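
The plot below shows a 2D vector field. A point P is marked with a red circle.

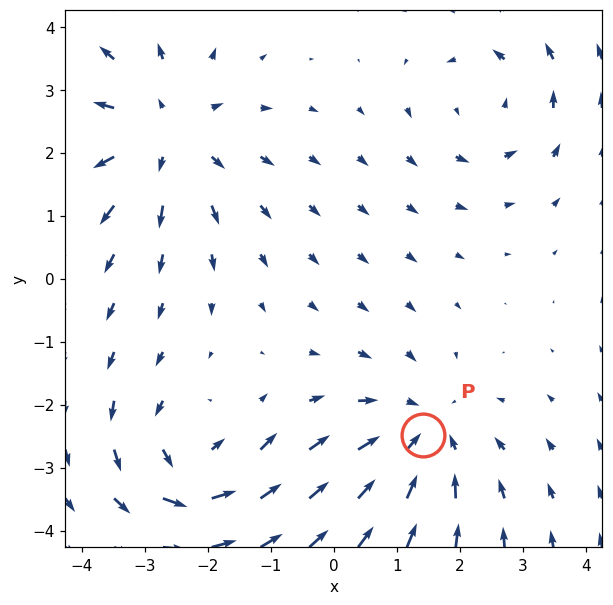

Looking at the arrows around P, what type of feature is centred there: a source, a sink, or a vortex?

sink

At P (1.4, -2.5) the arrows converge inward. Divergence about -3, curl ≈0 — negative divergence with near-zero curl is a sink.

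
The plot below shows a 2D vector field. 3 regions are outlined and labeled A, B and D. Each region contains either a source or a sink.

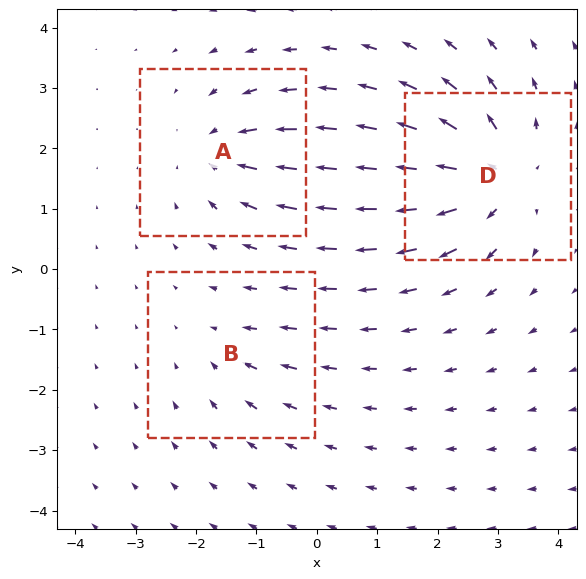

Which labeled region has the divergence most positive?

D

Divergence at each region's feature centre — A: about -4, B: about -2, D: about +5. Region D is most positive.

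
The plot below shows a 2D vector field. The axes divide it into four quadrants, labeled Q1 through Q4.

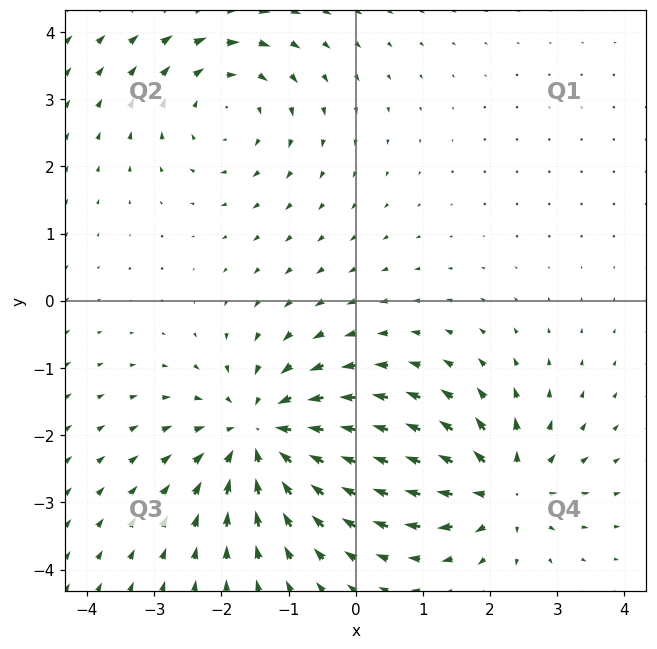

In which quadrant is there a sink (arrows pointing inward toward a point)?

The sink sits at approximately (-1.4, -2.0), which lies in quadrant Q3. The divergence there is about -4, negative as expected for a sink.

Q3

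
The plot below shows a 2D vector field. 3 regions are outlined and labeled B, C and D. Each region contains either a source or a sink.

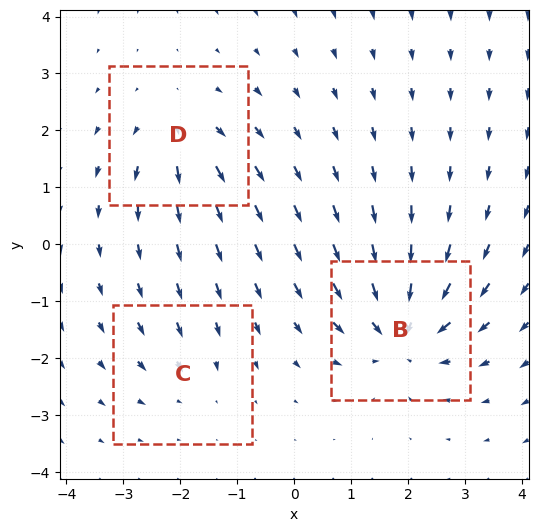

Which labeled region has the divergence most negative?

B

Divergence at each region's feature centre — B: about -6, C: about -2, D: about +3. Region B is most negative.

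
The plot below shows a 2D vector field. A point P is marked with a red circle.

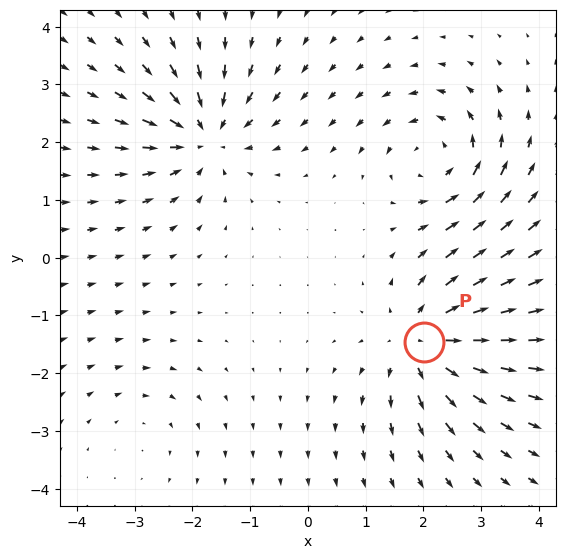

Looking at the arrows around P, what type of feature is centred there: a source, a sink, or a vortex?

source

At P (2.0, -1.5) the arrows spread outward. Divergence about +6, curl ≈0 — positive divergence with near-zero curl is a source.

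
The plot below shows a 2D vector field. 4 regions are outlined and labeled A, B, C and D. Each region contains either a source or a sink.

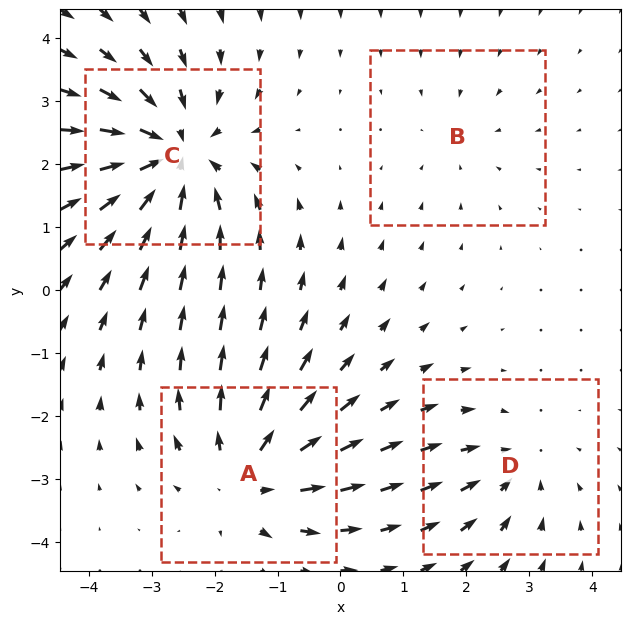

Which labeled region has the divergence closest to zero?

Divergence at each region's feature centre — A: about +5, B: about -2, C: about -6, D: about -3. Region B is closest to zero.

B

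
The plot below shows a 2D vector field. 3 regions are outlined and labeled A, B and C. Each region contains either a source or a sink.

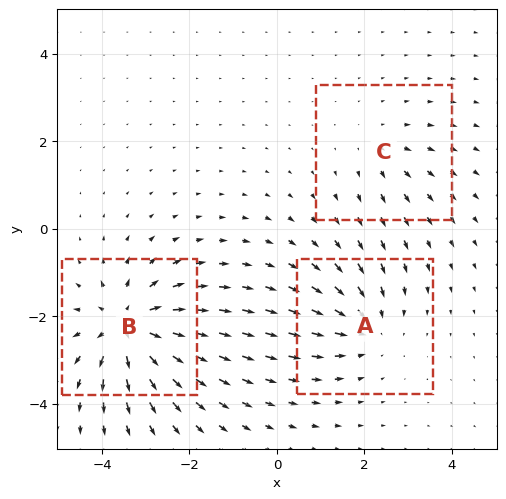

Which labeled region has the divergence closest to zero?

C

Divergence at each region's feature centre — A: about -3, B: about +5, C: about +2. Region C is closest to zero.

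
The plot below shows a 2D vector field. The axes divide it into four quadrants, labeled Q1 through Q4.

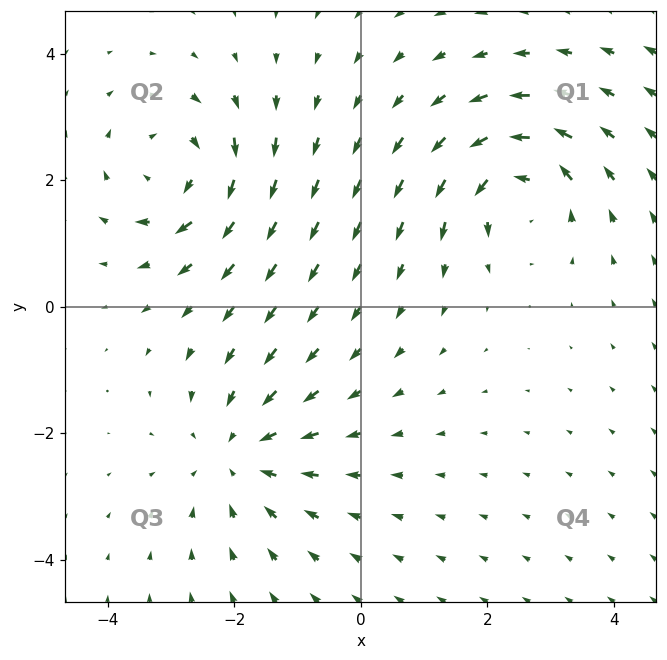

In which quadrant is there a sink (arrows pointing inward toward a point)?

The sink sits at approximately (-1.9, -2.4), which lies in quadrant Q3. The divergence there is about -4, negative as expected for a sink.

Q3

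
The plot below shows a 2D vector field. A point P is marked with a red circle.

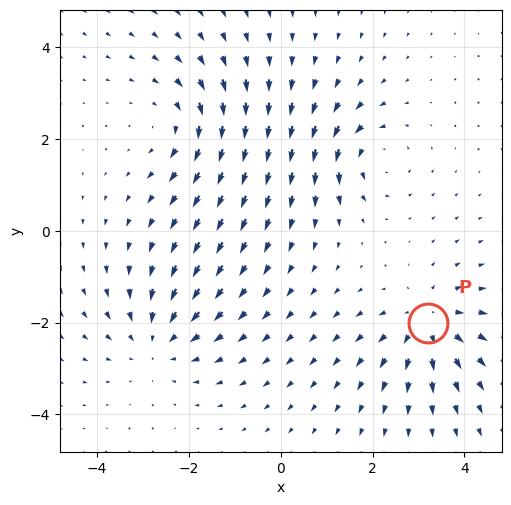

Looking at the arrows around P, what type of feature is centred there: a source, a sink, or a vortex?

At P (3.2, -2.0) the arrows spread outward. Divergence about +4, curl ≈0 — positive divergence with near-zero curl is a source.

source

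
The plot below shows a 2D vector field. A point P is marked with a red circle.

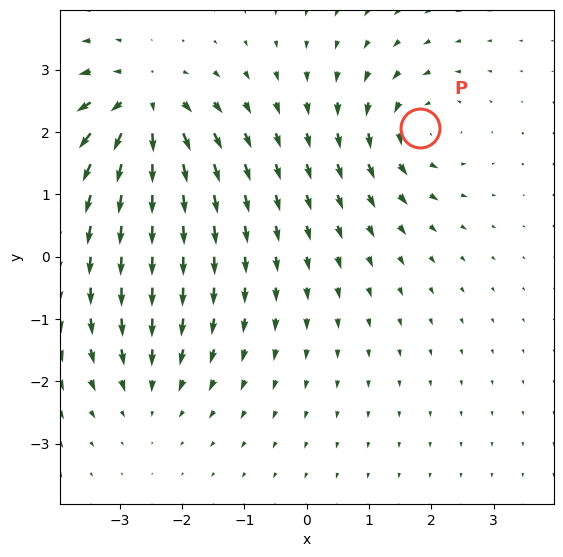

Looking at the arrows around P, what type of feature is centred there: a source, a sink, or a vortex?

At P (1.8, 2.1) the arrows circulate counterclockwise. Divergence ≈0, curl about +4 — near-zero divergence with nonzero curl is a vortex.

vortex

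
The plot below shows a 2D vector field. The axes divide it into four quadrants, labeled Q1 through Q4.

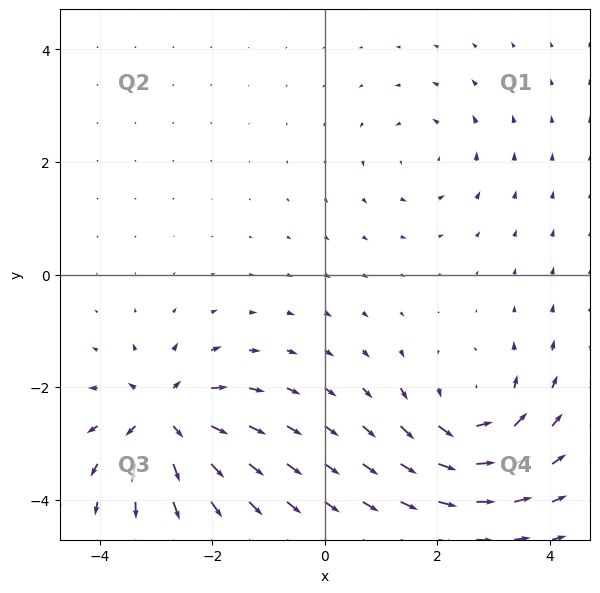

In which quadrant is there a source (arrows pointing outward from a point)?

Q3

The source sits at approximately (-2.9, -2.5), which lies in quadrant Q3. The divergence there is about +7, positive as expected for a source.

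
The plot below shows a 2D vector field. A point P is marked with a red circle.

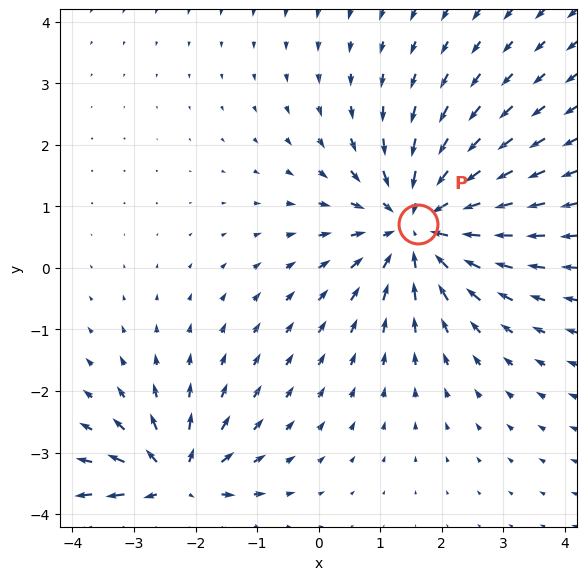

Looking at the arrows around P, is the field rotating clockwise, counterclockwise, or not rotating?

not rotating

Near P at (1.6, 0.7) the arrows show no circulation. The curl there is ≈0.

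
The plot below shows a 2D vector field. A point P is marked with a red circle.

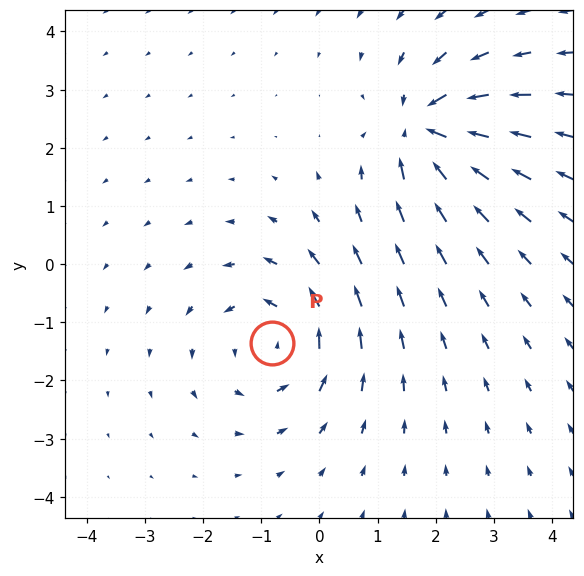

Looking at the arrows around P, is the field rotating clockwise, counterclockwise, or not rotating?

Near P at (-0.8, -1.4) the arrows circulate counterclockwise. The curl (z-component) there is about +3; positive curl means counterclockwise rotation.

counterclockwise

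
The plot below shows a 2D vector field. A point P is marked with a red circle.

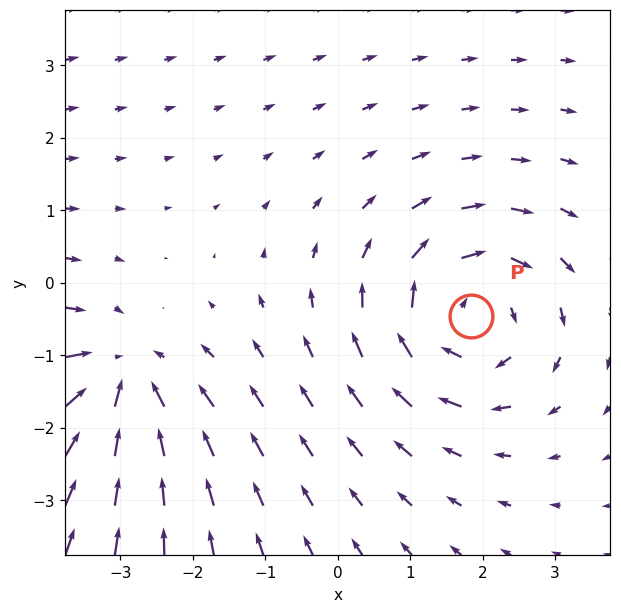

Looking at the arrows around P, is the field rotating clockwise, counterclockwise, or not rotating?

clockwise

Near P at (1.8, -0.5) the arrows circulate clockwise. The curl (z-component) there is about -4; negative curl means clockwise rotation.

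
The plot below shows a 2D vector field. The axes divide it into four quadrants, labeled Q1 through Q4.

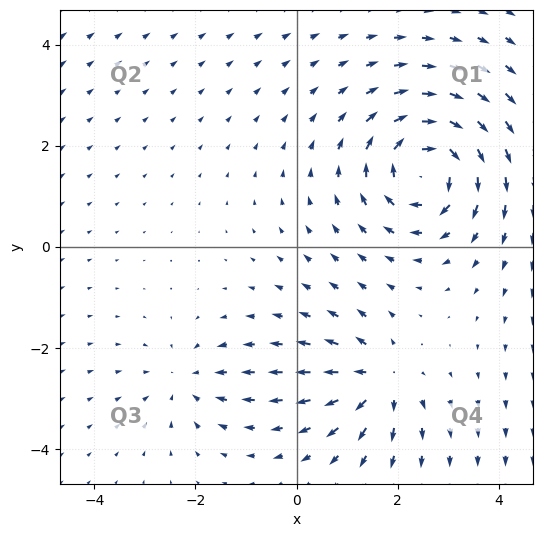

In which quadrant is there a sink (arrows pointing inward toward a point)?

Q3

The sink sits at approximately (-2.2, -2.7), which lies in quadrant Q3. The divergence there is about -3, negative as expected for a sink.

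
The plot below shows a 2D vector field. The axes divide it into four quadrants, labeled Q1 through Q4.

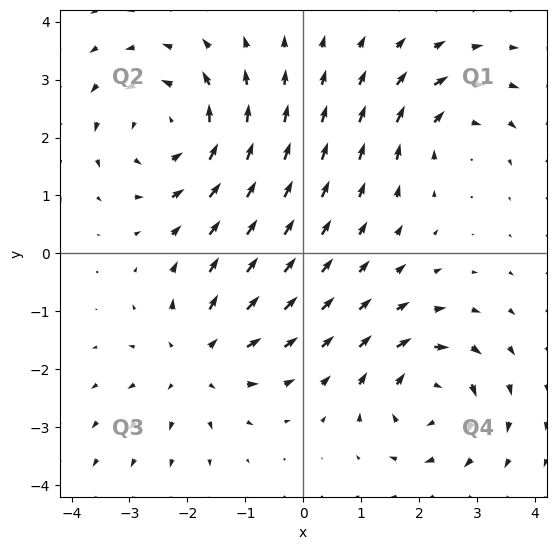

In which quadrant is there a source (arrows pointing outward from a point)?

Q3

The source sits at approximately (-1.8, -1.8), which lies in quadrant Q3. The divergence there is about +4, positive as expected for a source.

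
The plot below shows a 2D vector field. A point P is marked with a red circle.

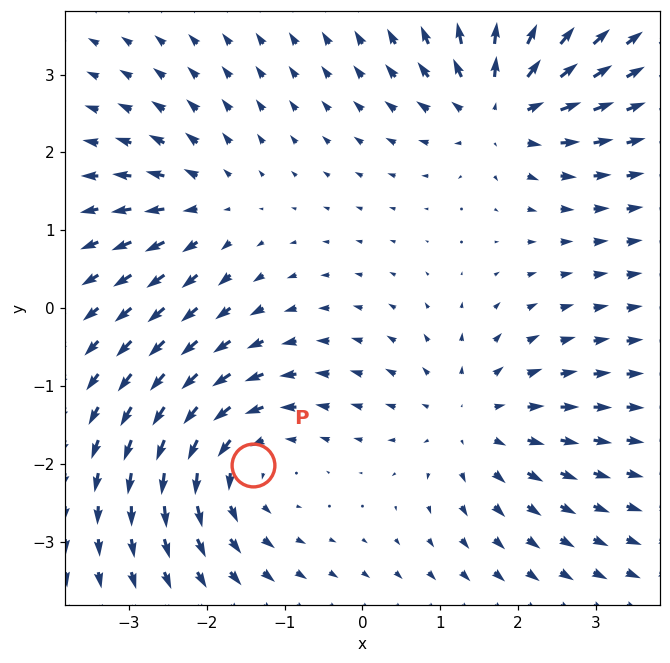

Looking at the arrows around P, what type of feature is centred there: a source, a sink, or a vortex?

vortex

At P (-1.4, -2.0) the arrows circulate counterclockwise. Divergence ≈0, curl about +5 — near-zero divergence with nonzero curl is a vortex.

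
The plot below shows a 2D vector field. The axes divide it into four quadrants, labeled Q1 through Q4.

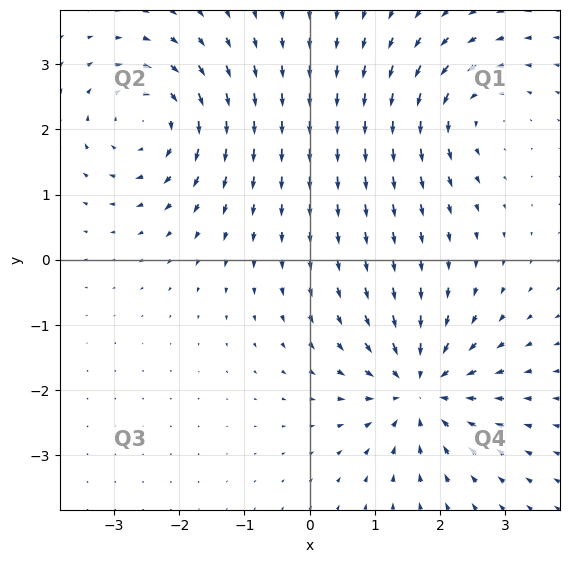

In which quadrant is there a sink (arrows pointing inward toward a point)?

The sink sits at approximately (1.7, -2.0), which lies in quadrant Q4. The divergence there is about -5, negative as expected for a sink.

Q4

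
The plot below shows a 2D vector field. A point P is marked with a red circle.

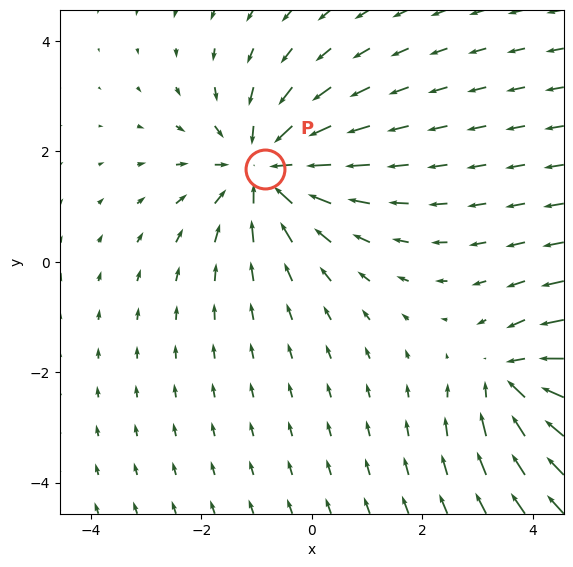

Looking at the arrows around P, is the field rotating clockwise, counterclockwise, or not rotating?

Near P at (-0.8, 1.7) the arrows show no circulation. The curl there is ≈0.

not rotating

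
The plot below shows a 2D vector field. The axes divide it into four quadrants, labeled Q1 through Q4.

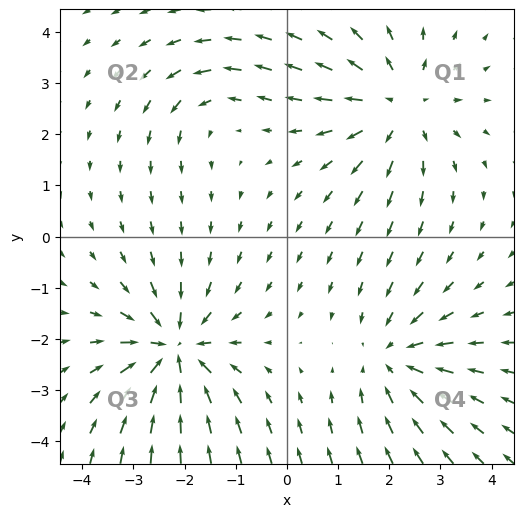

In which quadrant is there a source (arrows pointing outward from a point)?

The source sits at approximately (2.2, 2.6), which lies in quadrant Q1. The divergence there is about +4, positive as expected for a source.

Q1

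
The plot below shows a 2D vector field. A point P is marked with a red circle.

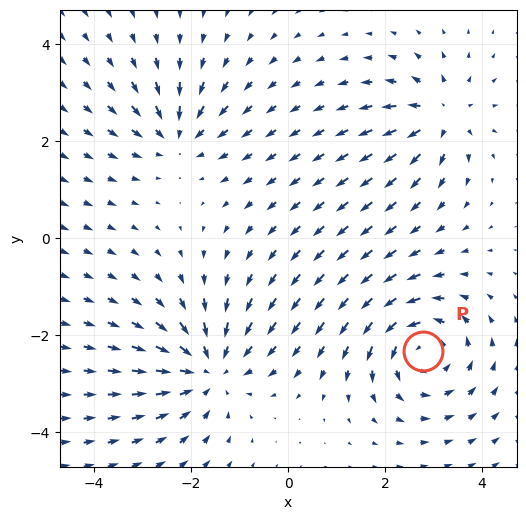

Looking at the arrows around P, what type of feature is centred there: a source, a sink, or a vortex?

vortex

At P (2.8, -2.3) the arrows circulate counterclockwise. Divergence ≈0, curl about +5 — near-zero divergence with nonzero curl is a vortex.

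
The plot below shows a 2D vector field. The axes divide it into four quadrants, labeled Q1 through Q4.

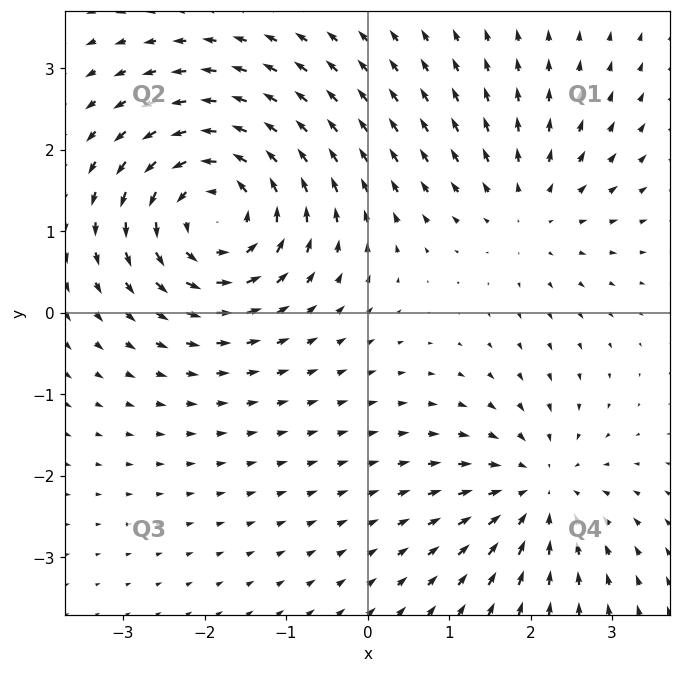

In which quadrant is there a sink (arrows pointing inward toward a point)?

The sink sits at approximately (2.1, -2.2), which lies in quadrant Q4. The divergence there is about -4, negative as expected for a sink.

Q4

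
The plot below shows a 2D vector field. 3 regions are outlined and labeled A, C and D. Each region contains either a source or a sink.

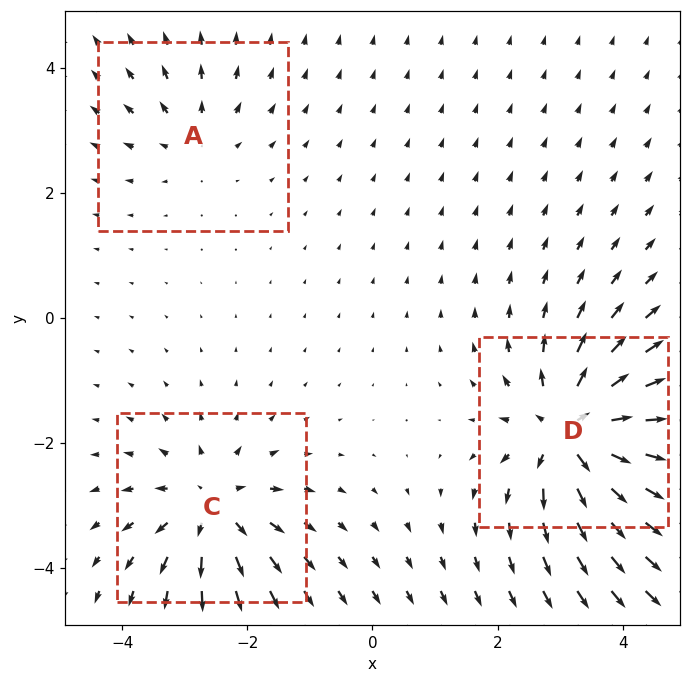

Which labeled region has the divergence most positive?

D

Divergence at each region's feature centre — A: about +2, C: about +4, D: about +6. Region D is most positive.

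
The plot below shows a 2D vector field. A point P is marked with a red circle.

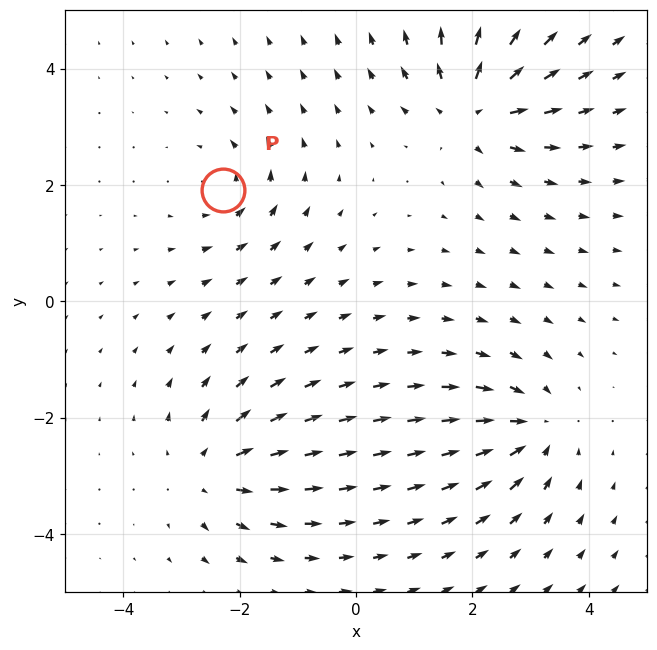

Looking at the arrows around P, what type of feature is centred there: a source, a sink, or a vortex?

vortex

At P (-2.3, 1.9) the arrows circulate counterclockwise. Divergence ≈0, curl about +4 — near-zero divergence with nonzero curl is a vortex.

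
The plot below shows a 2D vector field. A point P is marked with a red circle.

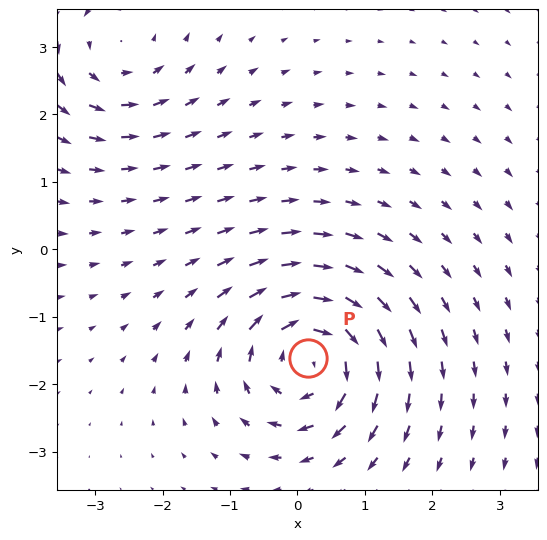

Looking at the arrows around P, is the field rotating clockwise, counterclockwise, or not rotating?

Near P at (0.2, -1.6) the arrows circulate clockwise. The curl (z-component) there is about -5; negative curl means clockwise rotation.

clockwise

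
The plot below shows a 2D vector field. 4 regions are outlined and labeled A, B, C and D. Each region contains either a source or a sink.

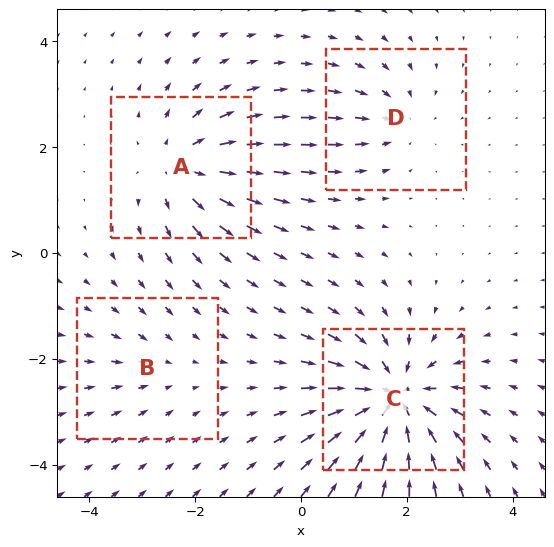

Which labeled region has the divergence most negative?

Divergence at each region's feature centre — A: about +5, B: about -2, C: about -8, D: about -3. Region C is most negative.

C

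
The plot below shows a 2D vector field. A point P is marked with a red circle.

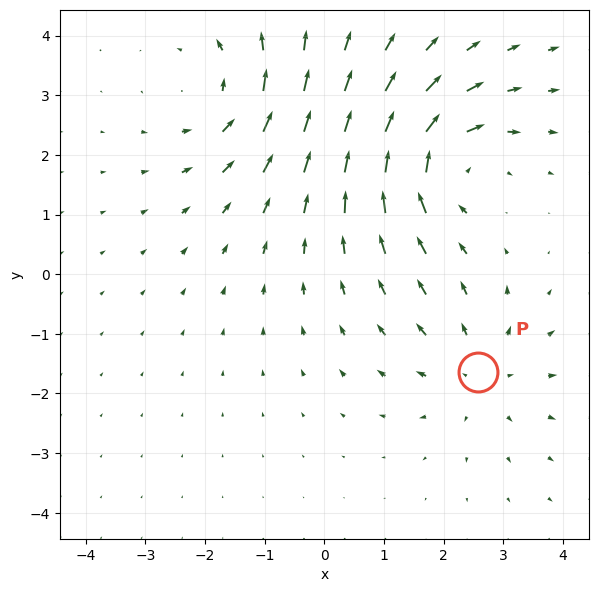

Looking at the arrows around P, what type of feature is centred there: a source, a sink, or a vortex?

At P (2.6, -1.6) the arrows spread outward. Divergence about +3, curl ≈0 — positive divergence with near-zero curl is a source.

source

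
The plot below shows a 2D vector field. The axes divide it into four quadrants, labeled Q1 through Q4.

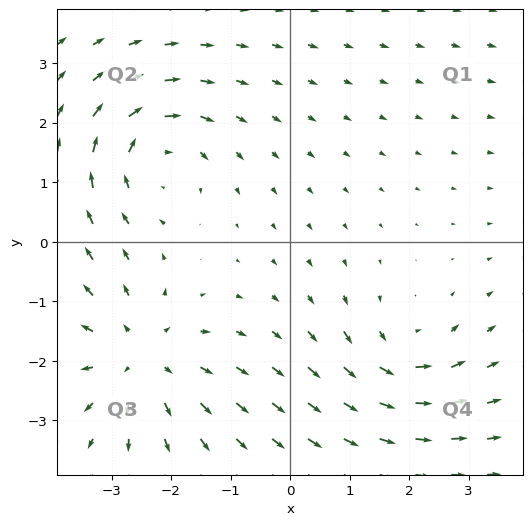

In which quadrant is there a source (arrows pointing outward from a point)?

The source sits at approximately (-2.5, -1.9), which lies in quadrant Q3. The divergence there is about +4, positive as expected for a source.

Q3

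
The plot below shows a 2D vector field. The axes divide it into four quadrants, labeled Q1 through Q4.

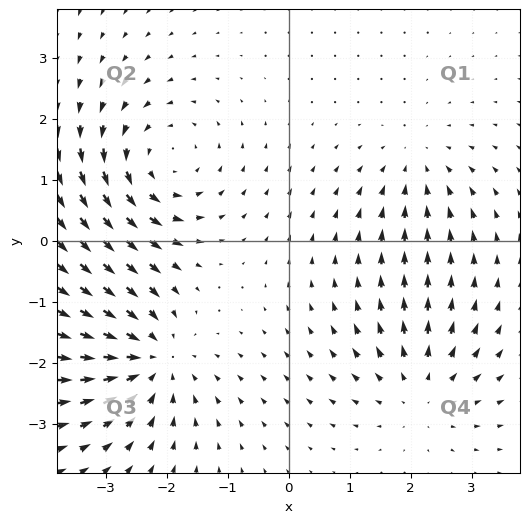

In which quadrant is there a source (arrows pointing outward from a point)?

The source sits at approximately (2.2, -2.4), which lies in quadrant Q4. The divergence there is about +4, positive as expected for a source.

Q4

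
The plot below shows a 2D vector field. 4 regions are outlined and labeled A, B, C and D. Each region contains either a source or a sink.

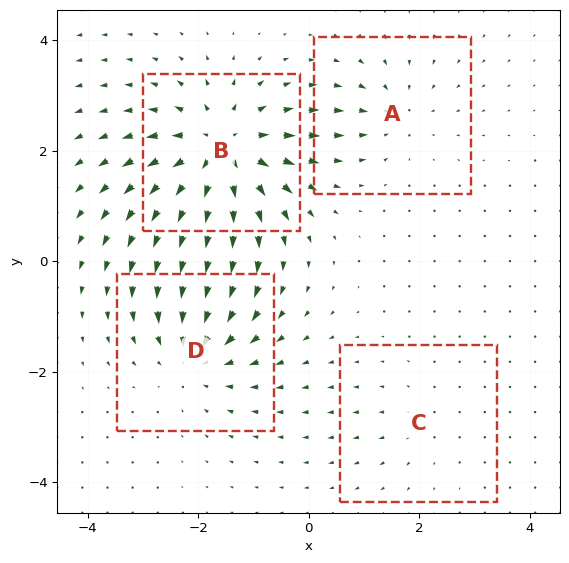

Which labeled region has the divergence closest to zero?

Divergence at each region's feature centre — A: about -3, B: about +7, C: about +2, D: about -5. Region C is closest to zero.

C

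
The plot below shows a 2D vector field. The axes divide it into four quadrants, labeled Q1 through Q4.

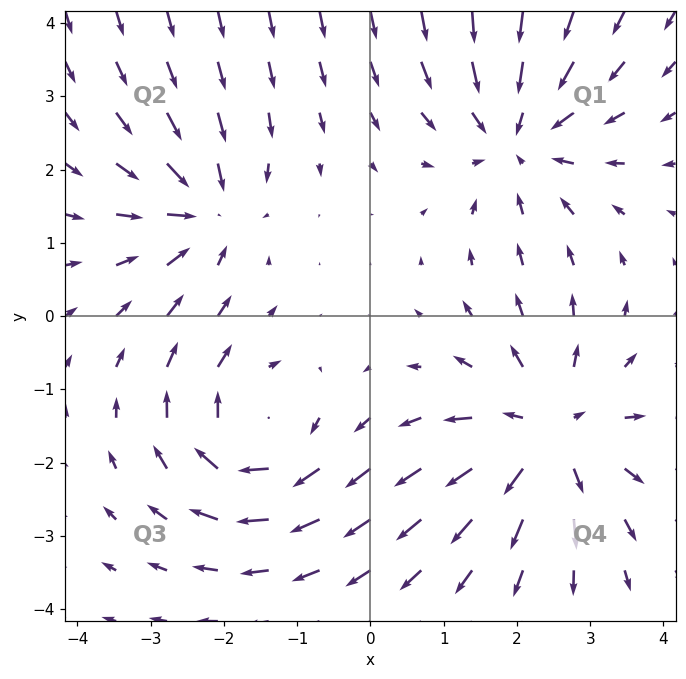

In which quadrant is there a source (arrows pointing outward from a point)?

The source sits at approximately (2.4, -1.6), which lies in quadrant Q4. The divergence there is about +4, positive as expected for a source.

Q4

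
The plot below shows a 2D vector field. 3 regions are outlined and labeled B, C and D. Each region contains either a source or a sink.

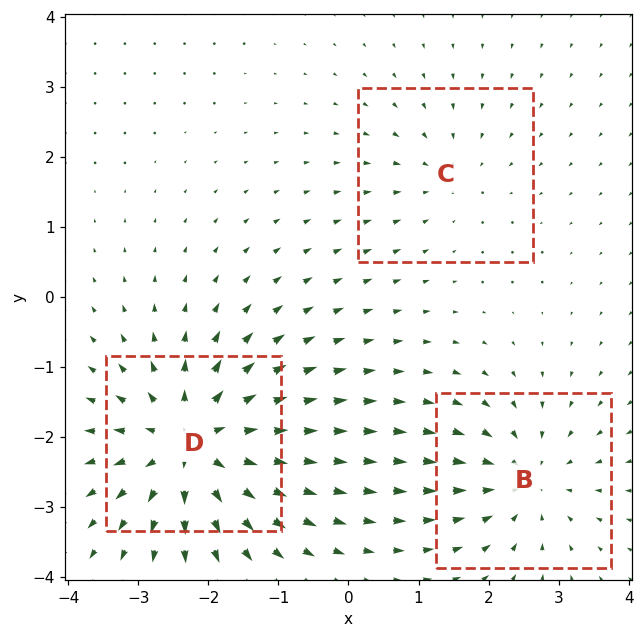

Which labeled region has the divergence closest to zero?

Divergence at each region's feature centre — B: about -4, C: about -2, D: about +6. Region C is closest to zero.

C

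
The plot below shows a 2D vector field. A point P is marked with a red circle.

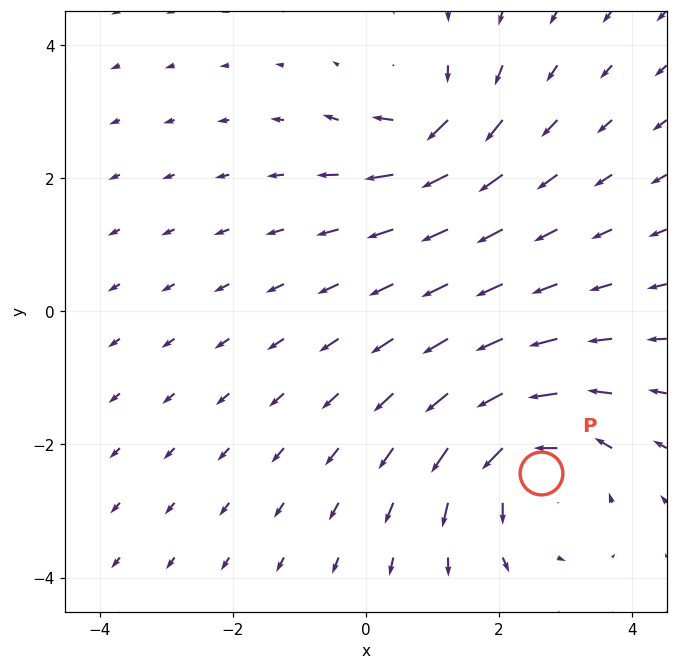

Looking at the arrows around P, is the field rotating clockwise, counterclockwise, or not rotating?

counterclockwise

Near P at (2.6, -2.4) the arrows circulate counterclockwise. The curl (z-component) there is about +4; positive curl means counterclockwise rotation.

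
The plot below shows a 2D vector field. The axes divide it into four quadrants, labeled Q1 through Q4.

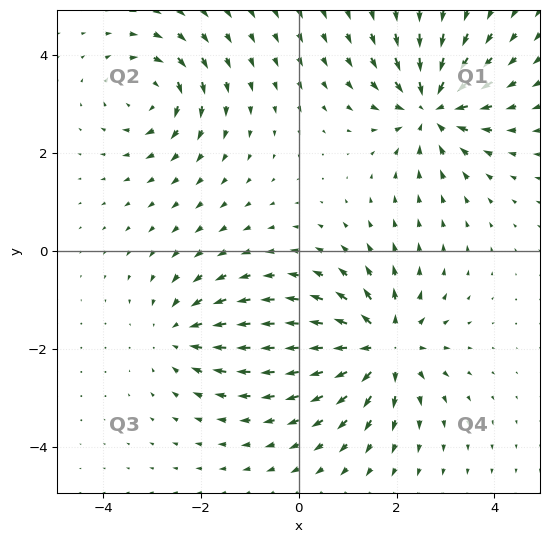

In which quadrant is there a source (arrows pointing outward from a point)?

Q4

The source sits at approximately (1.7, -2.0), which lies in quadrant Q4. The divergence there is about +6, positive as expected for a source.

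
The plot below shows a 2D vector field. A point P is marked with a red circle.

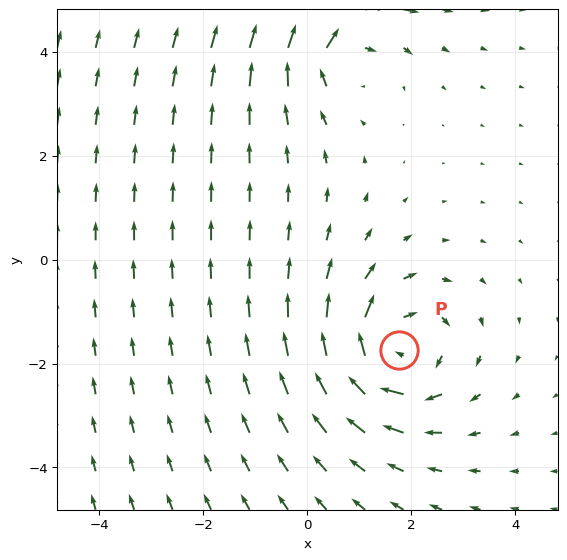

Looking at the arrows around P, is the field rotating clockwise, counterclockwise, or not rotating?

clockwise

Near P at (1.8, -1.7) the arrows circulate clockwise. The curl (z-component) there is about -5; negative curl means clockwise rotation.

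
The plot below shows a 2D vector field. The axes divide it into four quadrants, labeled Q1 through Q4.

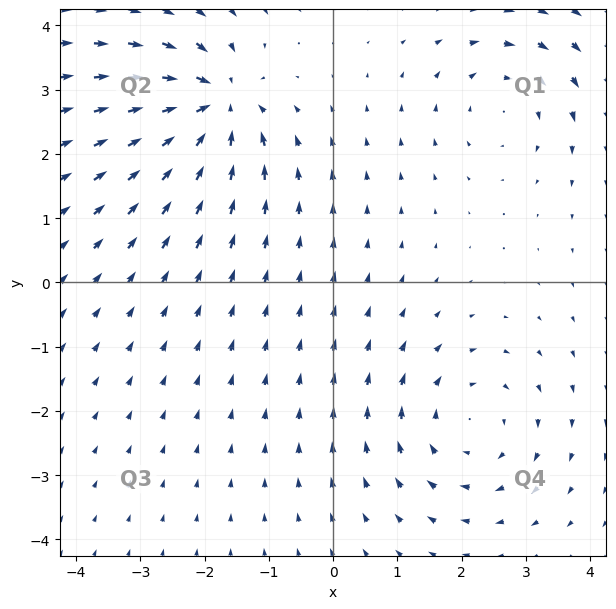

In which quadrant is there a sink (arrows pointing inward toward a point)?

The sink sits at approximately (-1.8, 2.8), which lies in quadrant Q2. The divergence there is about -7, negative as expected for a sink.

Q2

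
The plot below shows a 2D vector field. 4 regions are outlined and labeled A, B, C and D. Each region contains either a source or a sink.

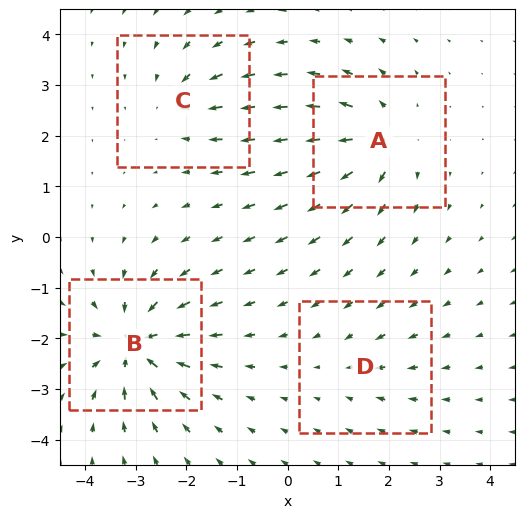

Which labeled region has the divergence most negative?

B

Divergence at each region's feature centre — A: about +6, B: about -8, C: about -4, D: about -2. Region B is most negative.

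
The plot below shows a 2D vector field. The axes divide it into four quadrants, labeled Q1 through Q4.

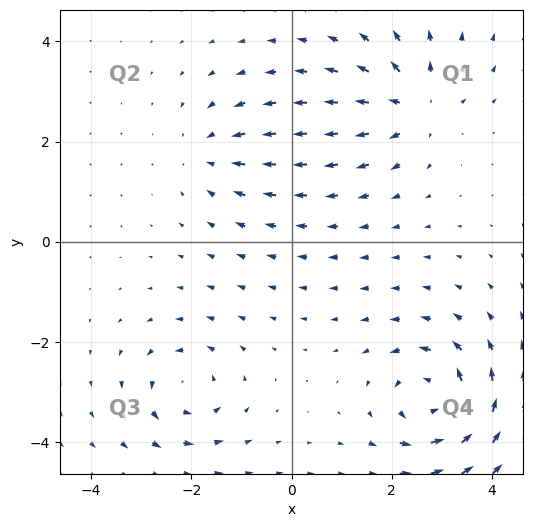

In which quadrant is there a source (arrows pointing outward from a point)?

Q1

The source sits at approximately (2.5, 2.7), which lies in quadrant Q1. The divergence there is about +4, positive as expected for a source.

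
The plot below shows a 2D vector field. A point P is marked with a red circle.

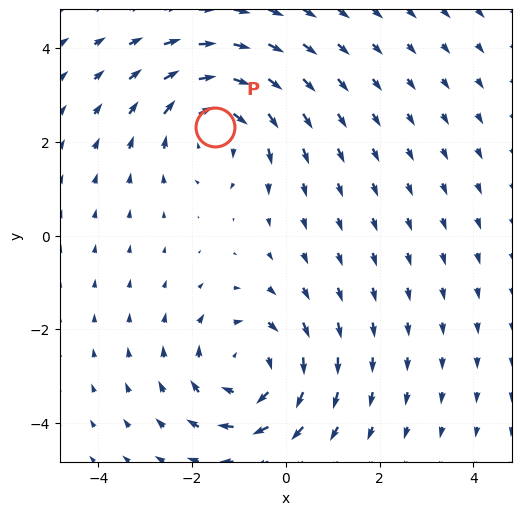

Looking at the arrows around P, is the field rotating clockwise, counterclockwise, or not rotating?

clockwise

Near P at (-1.5, 2.3) the arrows circulate clockwise. The curl (z-component) there is about -4; negative curl means clockwise rotation.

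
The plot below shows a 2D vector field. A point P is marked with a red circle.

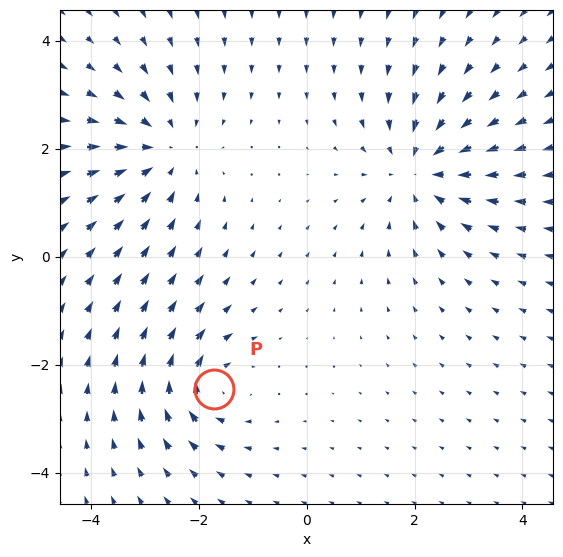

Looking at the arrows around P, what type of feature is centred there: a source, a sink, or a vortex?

vortex

At P (-1.7, -2.5) the arrows circulate clockwise. Divergence ≈0, curl about -5 — near-zero divergence with nonzero curl is a vortex.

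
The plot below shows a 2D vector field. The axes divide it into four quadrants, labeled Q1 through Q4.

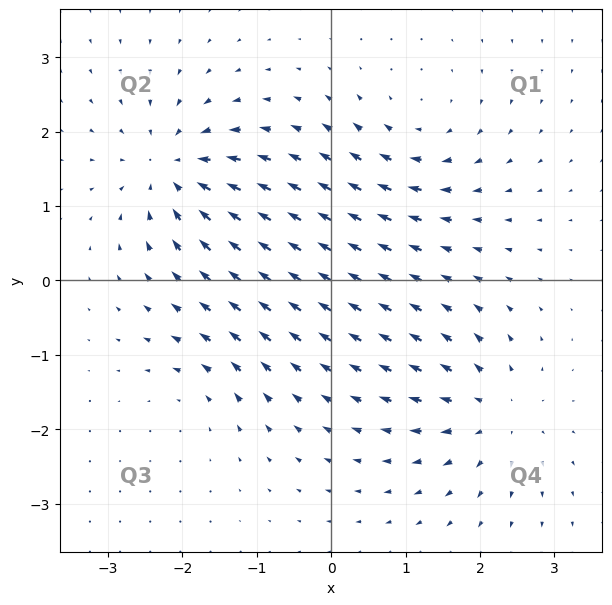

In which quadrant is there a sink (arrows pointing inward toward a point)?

Q2

The sink sits at approximately (-2.1, 1.5), which lies in quadrant Q2. The divergence there is about -7, negative as expected for a sink.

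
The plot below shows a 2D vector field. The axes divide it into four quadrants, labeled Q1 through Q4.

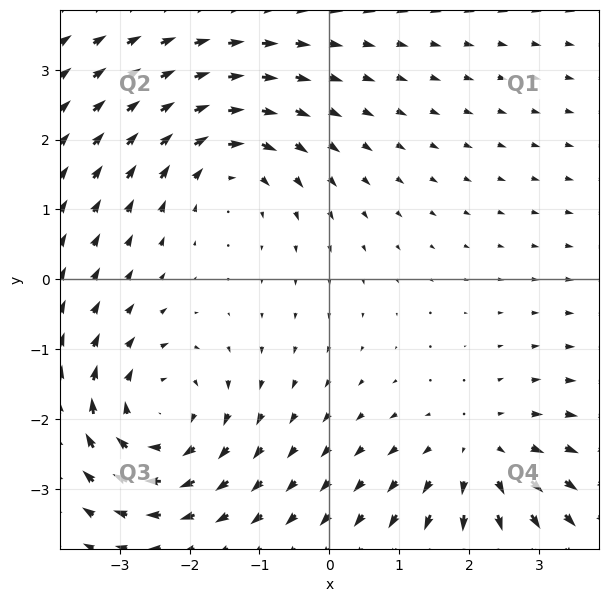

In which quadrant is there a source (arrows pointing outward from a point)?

The source sits at approximately (2.1, -2.5), which lies in quadrant Q4. The divergence there is about +3, positive as expected for a source.

Q4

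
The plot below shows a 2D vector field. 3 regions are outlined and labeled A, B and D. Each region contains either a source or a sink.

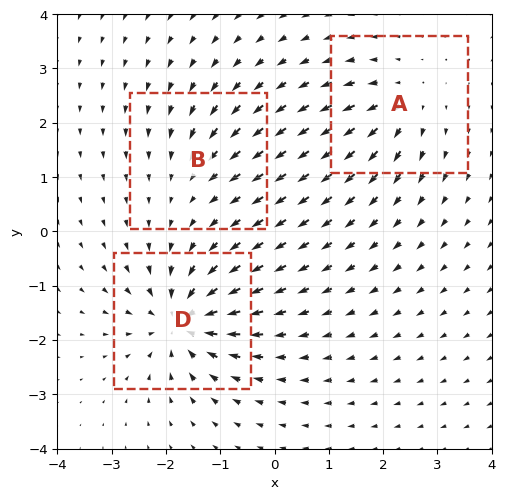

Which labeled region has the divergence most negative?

Divergence at each region's feature centre — A: about +4, B: about -2, D: about -6. Region D is most negative.

D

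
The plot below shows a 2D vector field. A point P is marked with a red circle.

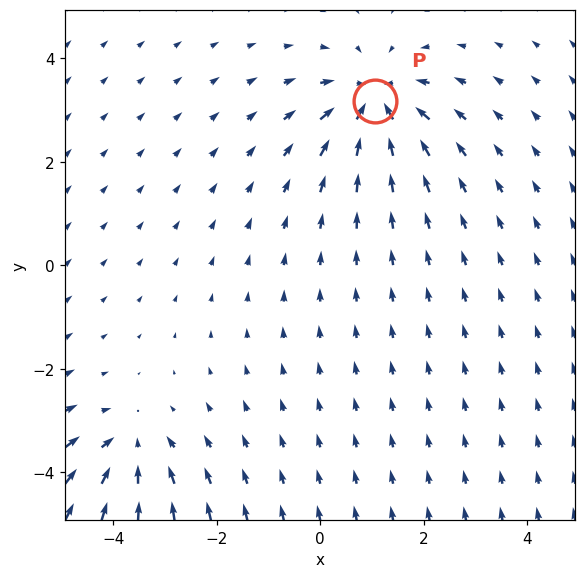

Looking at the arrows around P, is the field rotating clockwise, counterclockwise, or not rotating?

Near P at (1.1, 3.2) the arrows show no circulation. The curl there is ≈0.

not rotating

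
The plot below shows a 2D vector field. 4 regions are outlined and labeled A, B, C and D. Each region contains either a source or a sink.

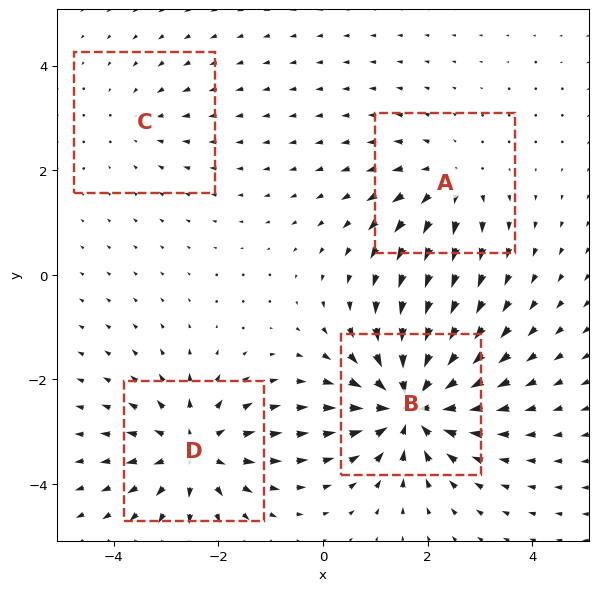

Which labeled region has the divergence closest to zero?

Divergence at each region's feature centre — A: about +4, B: about -7, C: about -2, D: about +5. Region C is closest to zero.

C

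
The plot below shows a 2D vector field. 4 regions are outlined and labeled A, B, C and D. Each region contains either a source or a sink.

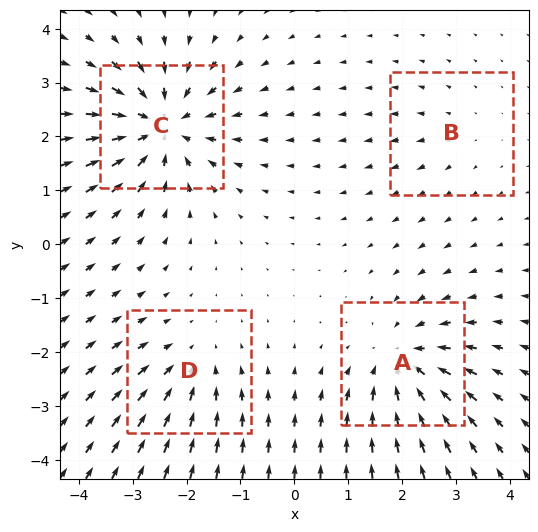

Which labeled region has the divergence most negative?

Divergence at each region's feature centre — A: about -5, B: about +2, C: about -7, D: about -3. Region C is most negative.

C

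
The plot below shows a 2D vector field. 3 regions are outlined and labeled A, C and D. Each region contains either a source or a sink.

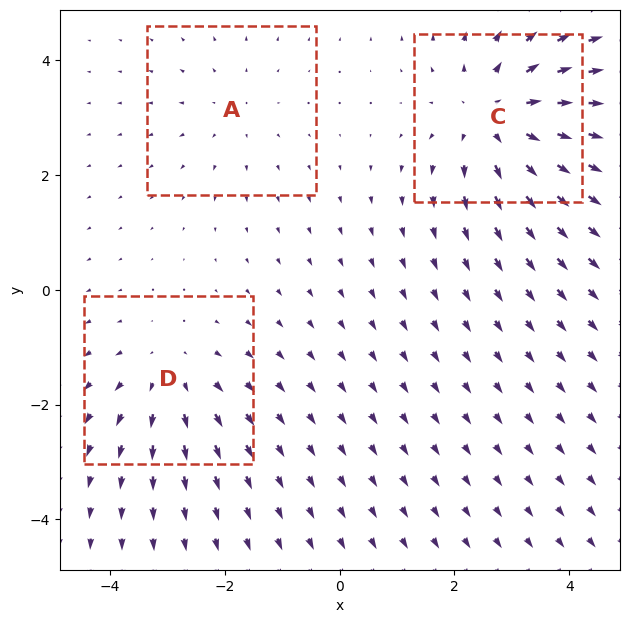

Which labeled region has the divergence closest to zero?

Divergence at each region's feature centre — A: about +2, C: about +4, D: about +3. Region A is closest to zero.

A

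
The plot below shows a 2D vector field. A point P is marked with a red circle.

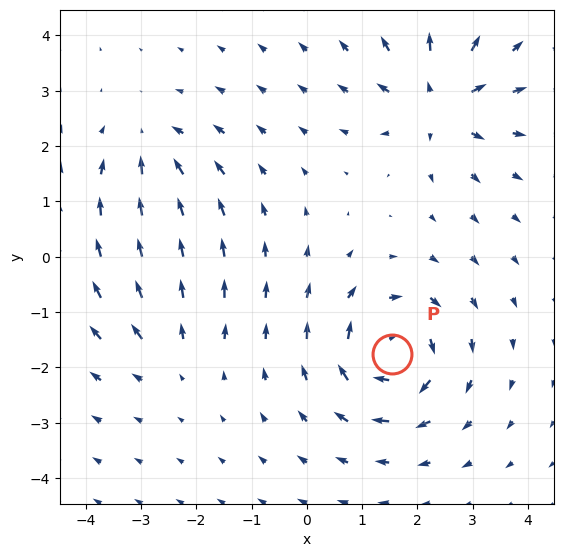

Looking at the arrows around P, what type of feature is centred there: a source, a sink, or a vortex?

At P (1.5, -1.8) the arrows circulate clockwise. Divergence ≈0, curl about -6 — near-zero divergence with nonzero curl is a vortex.

vortex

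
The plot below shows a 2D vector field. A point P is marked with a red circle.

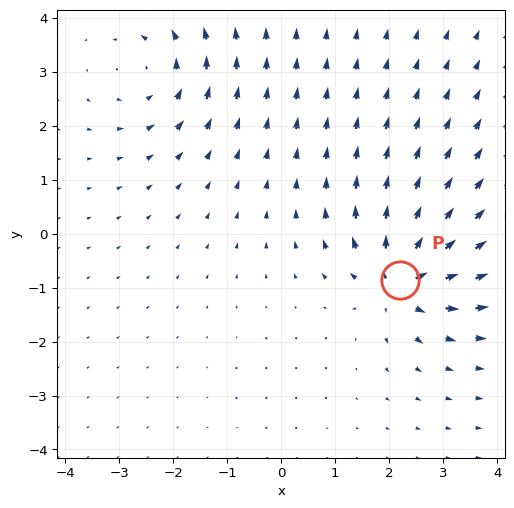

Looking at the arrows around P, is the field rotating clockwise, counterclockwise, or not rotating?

not rotating

Near P at (2.2, -0.9) the arrows show no circulation. The curl there is ≈0.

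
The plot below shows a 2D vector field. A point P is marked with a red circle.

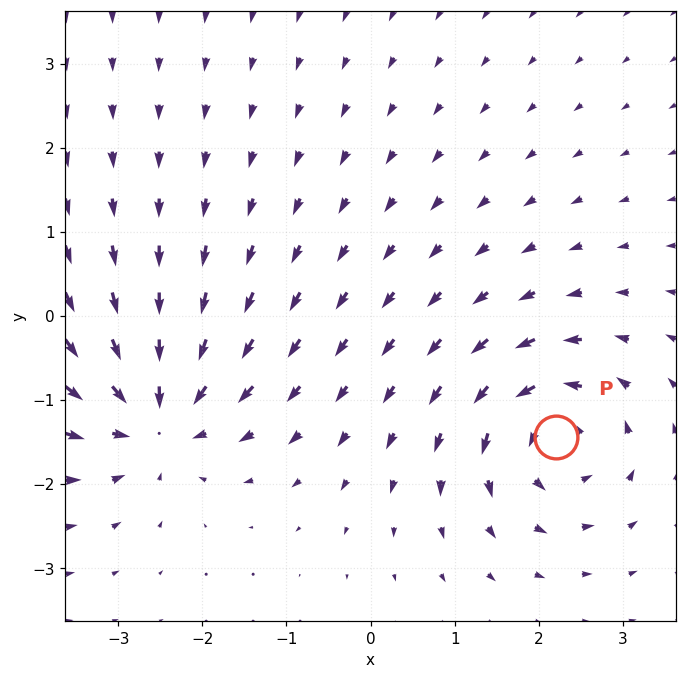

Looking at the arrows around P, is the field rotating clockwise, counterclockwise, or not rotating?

counterclockwise

Near P at (2.2, -1.4) the arrows circulate counterclockwise. The curl (z-component) there is about +5; positive curl means counterclockwise rotation.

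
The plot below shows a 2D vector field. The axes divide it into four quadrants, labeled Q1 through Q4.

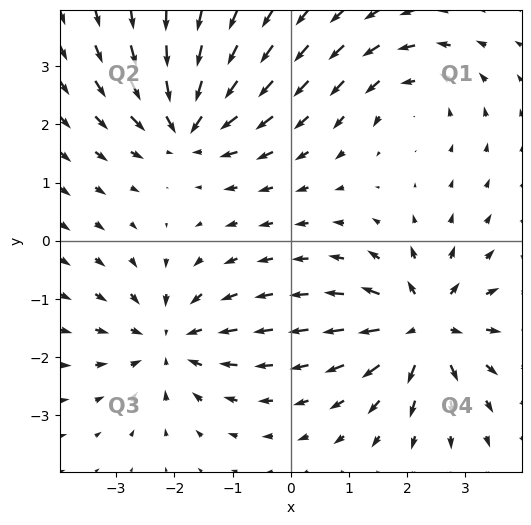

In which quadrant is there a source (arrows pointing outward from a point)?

Q4

The source sits at approximately (2.3, -1.5), which lies in quadrant Q4. The divergence there is about +6, positive as expected for a source.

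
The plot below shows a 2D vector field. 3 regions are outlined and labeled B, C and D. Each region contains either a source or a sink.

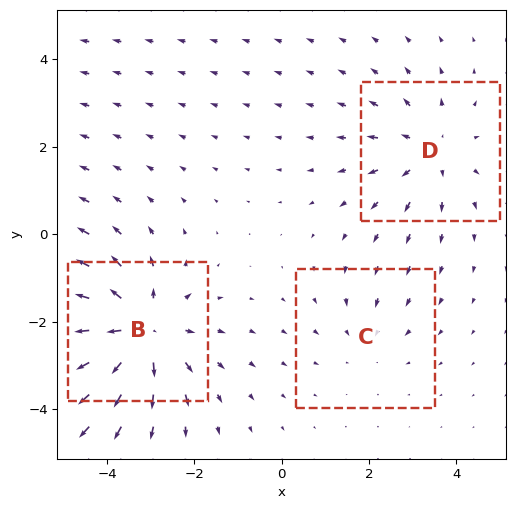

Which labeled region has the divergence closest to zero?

C

Divergence at each region's feature centre — B: about +4, C: about -2, D: about +3. Region C is closest to zero.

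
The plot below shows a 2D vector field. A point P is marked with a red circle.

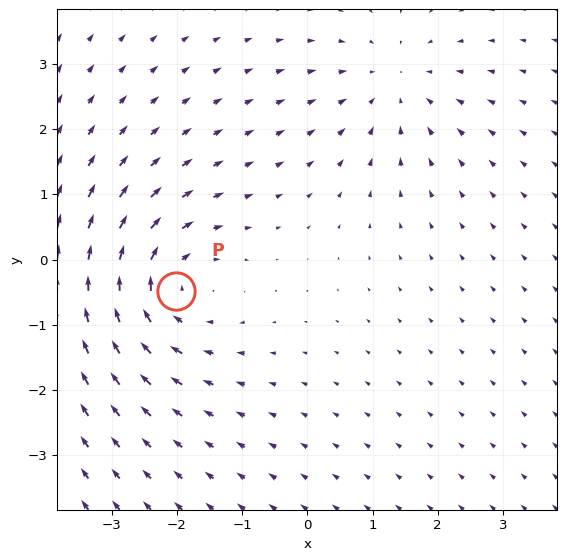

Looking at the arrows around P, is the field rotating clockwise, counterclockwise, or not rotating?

clockwise

Near P at (-2.0, -0.5) the arrows circulate clockwise. The curl (z-component) there is about -4; negative curl means clockwise rotation.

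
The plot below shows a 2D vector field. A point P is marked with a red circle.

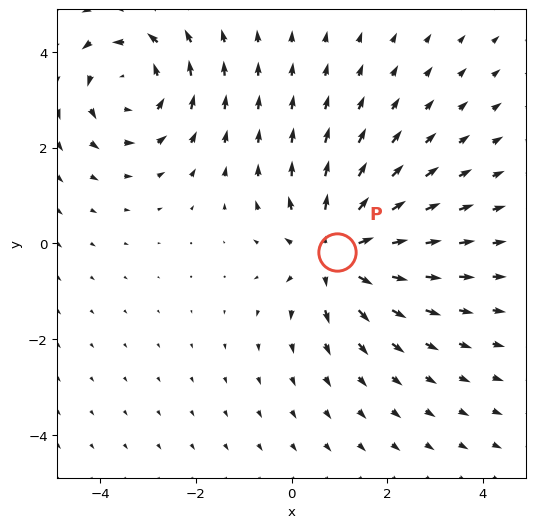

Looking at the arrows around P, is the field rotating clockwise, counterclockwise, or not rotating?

Near P at (0.9, -0.2) the arrows show no circulation. The curl there is ≈0.

not rotating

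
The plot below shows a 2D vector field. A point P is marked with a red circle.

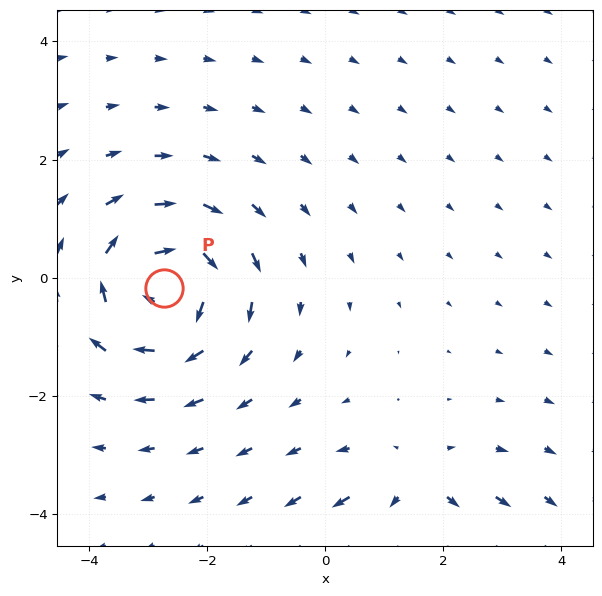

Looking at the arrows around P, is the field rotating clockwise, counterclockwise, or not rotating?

Near P at (-2.7, -0.2) the arrows circulate clockwise. The curl (z-component) there is about -6; negative curl means clockwise rotation.

clockwise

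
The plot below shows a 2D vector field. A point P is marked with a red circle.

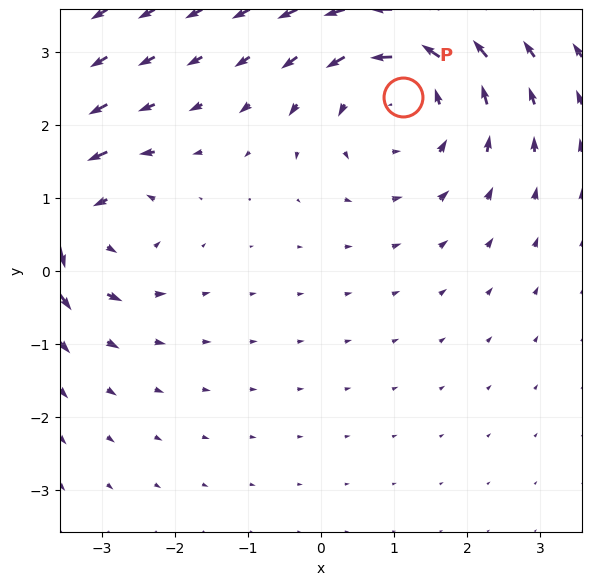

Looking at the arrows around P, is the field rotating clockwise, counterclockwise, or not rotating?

counterclockwise

Near P at (1.1, 2.4) the arrows circulate counterclockwise. The curl (z-component) there is about +3; positive curl means counterclockwise rotation.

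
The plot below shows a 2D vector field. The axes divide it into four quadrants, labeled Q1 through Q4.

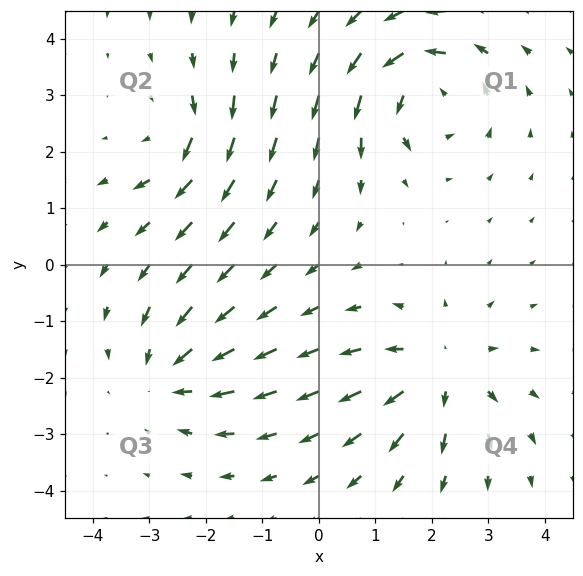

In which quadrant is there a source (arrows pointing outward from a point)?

Q4

The source sits at approximately (2.1, -1.9), which lies in quadrant Q4. The divergence there is about +4, positive as expected for a source.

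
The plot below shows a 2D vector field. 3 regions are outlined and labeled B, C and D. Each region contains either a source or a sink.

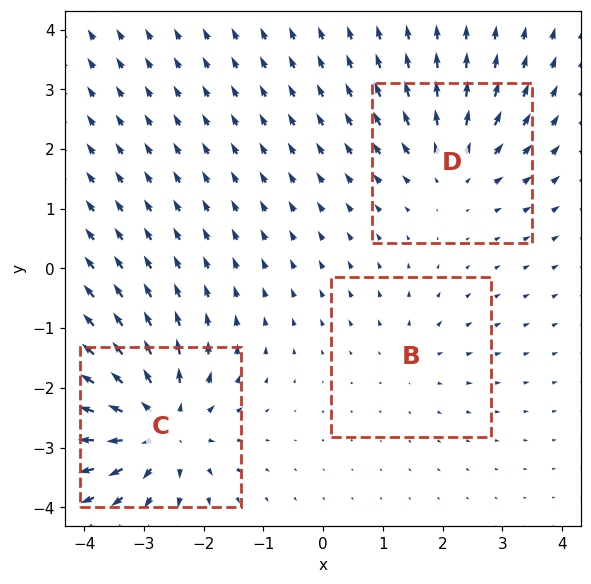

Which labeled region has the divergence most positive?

Divergence at each region's feature centre — B: about +2, C: about +6, D: about +3. Region C is most positive.

C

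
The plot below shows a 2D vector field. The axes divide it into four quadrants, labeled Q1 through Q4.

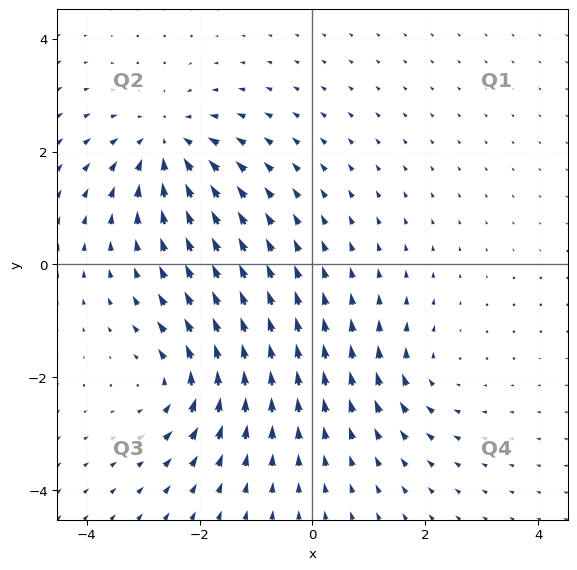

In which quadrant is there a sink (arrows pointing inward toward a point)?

Q2

The sink sits at approximately (-2.6, 2.1), which lies in quadrant Q2. The divergence there is about -5, negative as expected for a sink.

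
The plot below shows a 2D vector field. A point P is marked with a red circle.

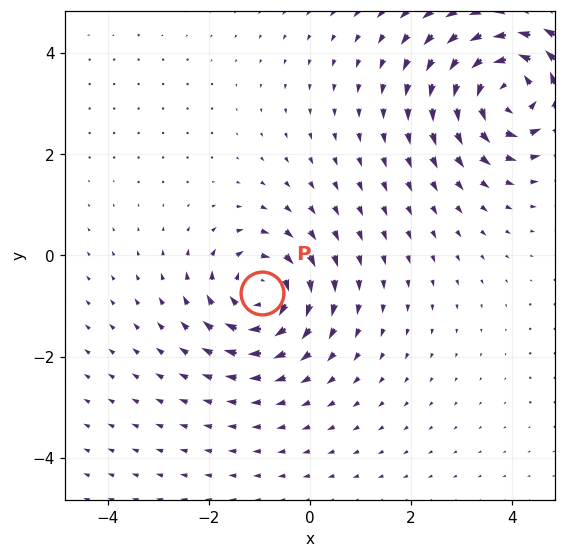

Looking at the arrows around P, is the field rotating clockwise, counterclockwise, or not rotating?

Near P at (-0.9, -0.8) the arrows circulate clockwise. The curl (z-component) there is about -4; negative curl means clockwise rotation.

clockwise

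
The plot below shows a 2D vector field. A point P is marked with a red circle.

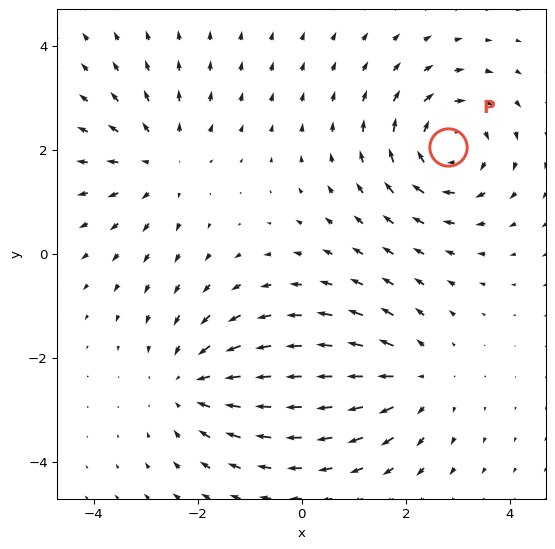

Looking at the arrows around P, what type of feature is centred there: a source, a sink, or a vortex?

vortex

At P (2.8, 2.0) the arrows circulate clockwise. Divergence ≈0, curl about -5 — near-zero divergence with nonzero curl is a vortex.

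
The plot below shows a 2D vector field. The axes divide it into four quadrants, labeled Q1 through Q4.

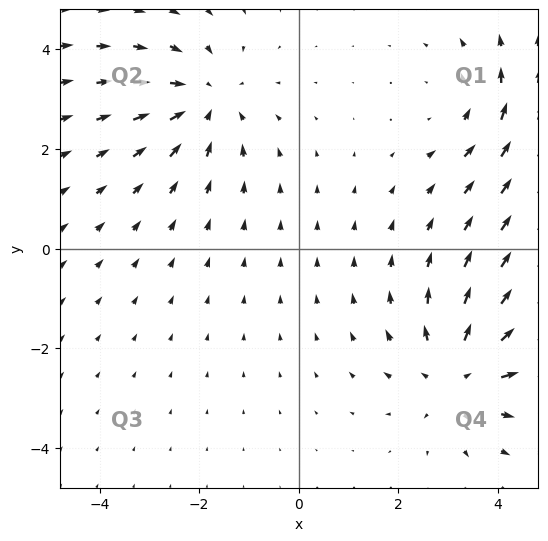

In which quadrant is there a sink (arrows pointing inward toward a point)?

The sink sits at approximately (-1.9, 3.0), which lies in quadrant Q2. The divergence there is about -4, negative as expected for a sink.

Q2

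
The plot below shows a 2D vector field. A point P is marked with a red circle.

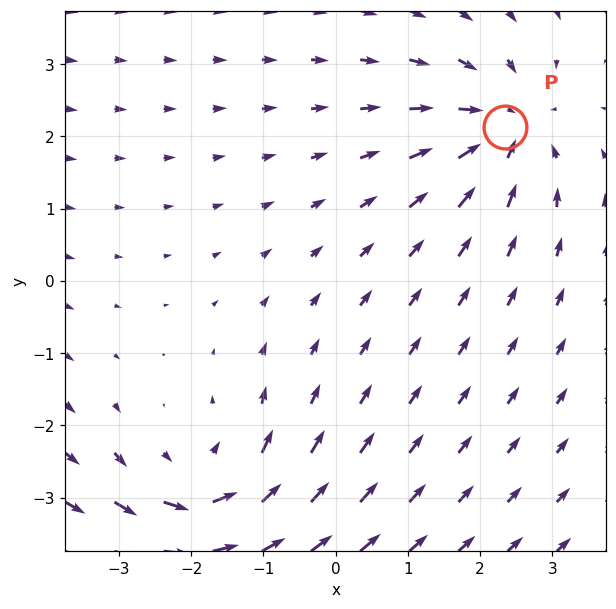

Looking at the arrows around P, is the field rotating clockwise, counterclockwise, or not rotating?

Near P at (2.3, 2.1) the arrows show no circulation. The curl there is ≈0.

not rotating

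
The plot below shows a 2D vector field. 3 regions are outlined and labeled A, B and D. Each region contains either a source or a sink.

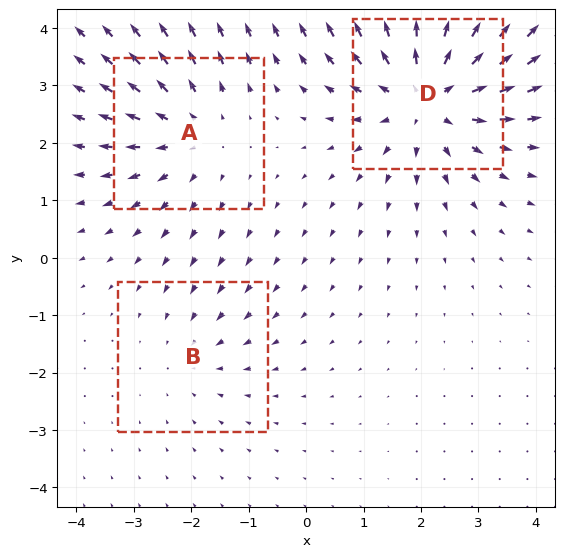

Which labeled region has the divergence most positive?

D

Divergence at each region's feature centre — A: about +3, B: about -2, D: about +4. Region D is most positive.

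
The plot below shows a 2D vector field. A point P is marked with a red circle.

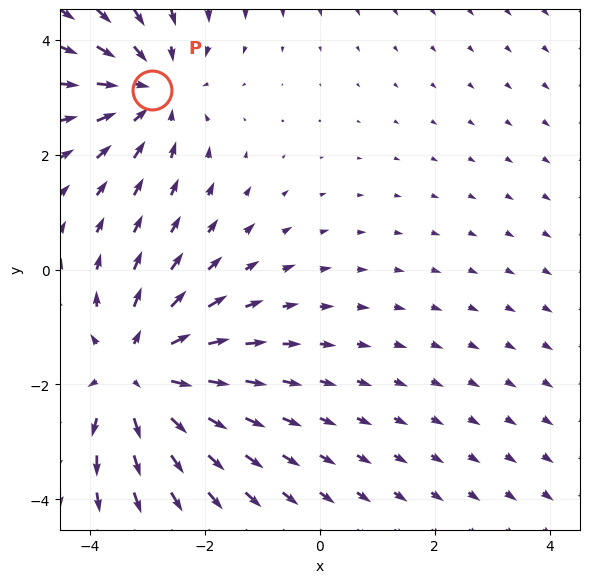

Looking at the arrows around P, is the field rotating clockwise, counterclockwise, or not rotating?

Near P at (-2.9, 3.1) the arrows show no circulation. The curl there is ≈0.

not rotating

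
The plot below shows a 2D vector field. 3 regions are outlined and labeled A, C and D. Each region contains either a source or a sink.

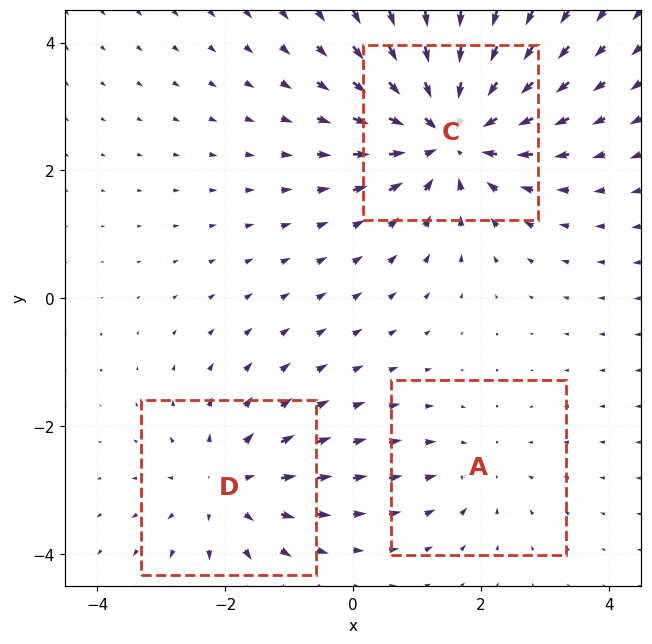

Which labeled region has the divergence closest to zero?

A

Divergence at each region's feature centre — A: about -2, C: about -5, D: about +3. Region A is closest to zero.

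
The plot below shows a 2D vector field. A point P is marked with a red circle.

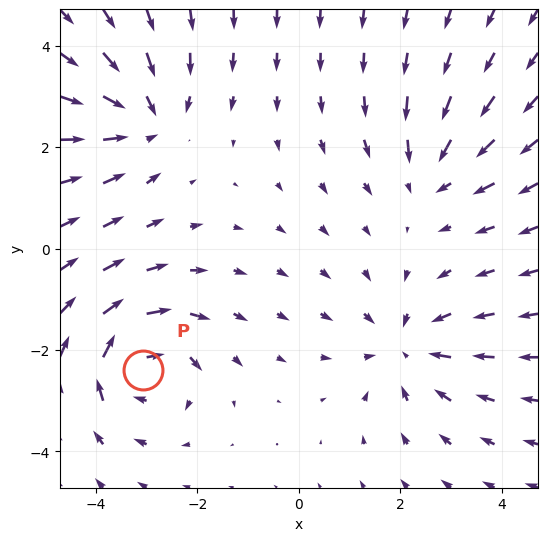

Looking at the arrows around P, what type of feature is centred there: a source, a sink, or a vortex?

At P (-3.1, -2.4) the arrows circulate clockwise. Divergence ≈0, curl about -5 — near-zero divergence with nonzero curl is a vortex.

vortex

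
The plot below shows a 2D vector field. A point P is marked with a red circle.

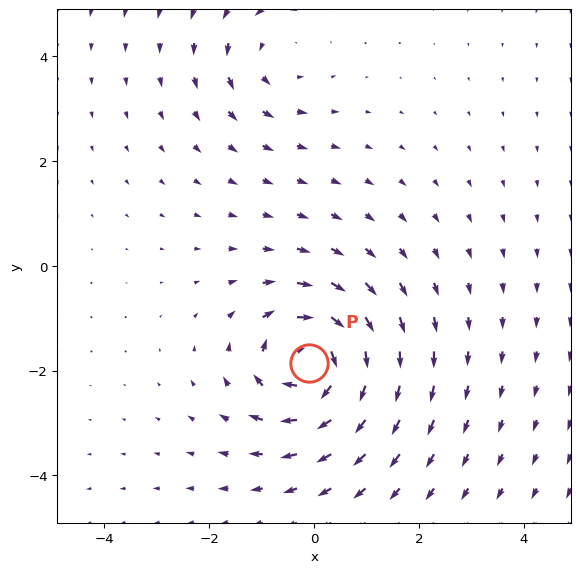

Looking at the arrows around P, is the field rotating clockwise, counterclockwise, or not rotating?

clockwise

Near P at (-0.1, -1.9) the arrows circulate clockwise. The curl (z-component) there is about -6; negative curl means clockwise rotation.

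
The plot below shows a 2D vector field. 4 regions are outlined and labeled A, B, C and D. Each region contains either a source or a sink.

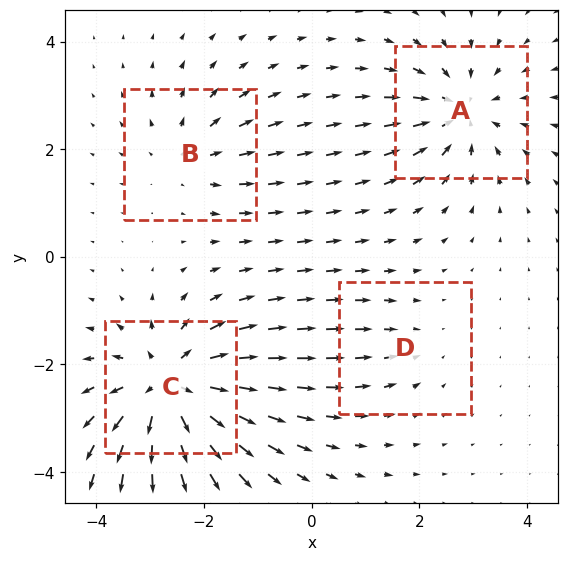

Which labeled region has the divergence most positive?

C

Divergence at each region's feature centre — A: about -5, B: about +3, C: about +7, D: about -2. Region C is most positive.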